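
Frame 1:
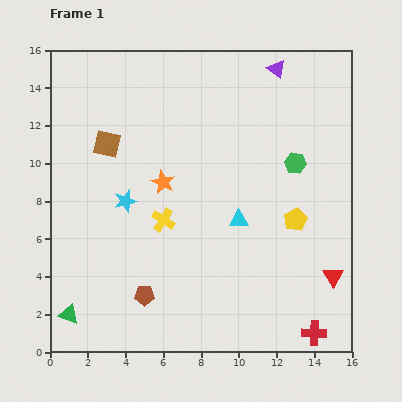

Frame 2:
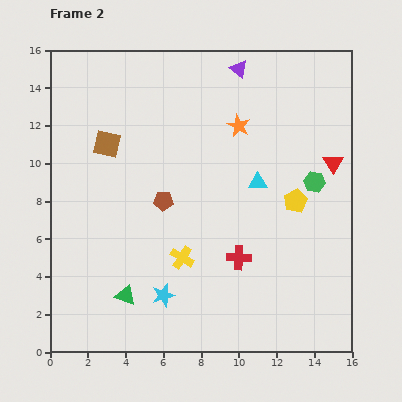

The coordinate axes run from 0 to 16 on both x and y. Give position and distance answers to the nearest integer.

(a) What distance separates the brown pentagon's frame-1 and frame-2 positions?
5

The brown pentagon moved from (5, 3) to (6, 8), a distance of √(1² + 5²) ≈ 5.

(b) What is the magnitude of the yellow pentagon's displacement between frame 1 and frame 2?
1

The yellow pentagon moved from (13, 7) to (13, 8), a distance of √(0² + 1²) ≈ 1.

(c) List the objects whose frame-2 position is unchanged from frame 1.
the brown square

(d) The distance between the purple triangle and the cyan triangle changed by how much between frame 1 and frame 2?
-2

Distance in frame 1: 8. Distance in frame 2: 6.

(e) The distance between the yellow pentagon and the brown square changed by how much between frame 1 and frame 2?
-1

Distance in frame 1: 11. Distance in frame 2: 10.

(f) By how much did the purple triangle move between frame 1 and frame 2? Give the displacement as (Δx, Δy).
(-2, 0)

The purple triangle was at (12, 15) in frame 1 and (10, 15) in frame 2.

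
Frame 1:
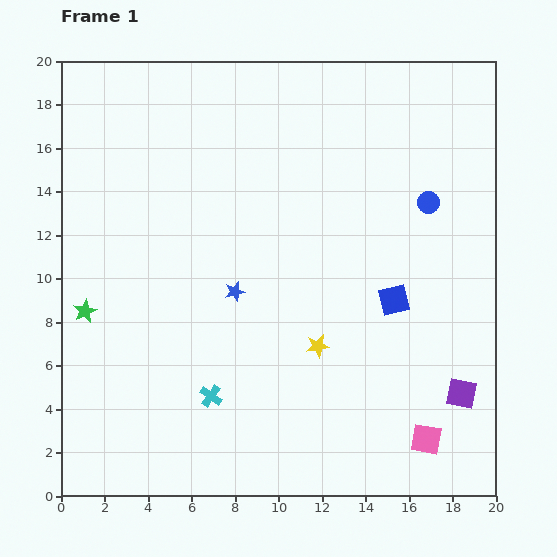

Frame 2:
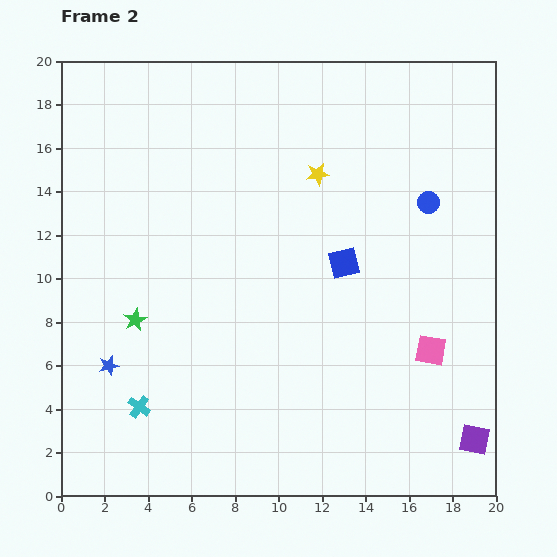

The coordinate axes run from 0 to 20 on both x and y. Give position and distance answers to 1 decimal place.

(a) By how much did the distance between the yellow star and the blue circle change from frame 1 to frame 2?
-3.0

Distance in frame 1: 8.3. Distance in frame 2: 5.3.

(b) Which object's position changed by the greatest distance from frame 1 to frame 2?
the yellow star

(moved 7.9; next 6.7)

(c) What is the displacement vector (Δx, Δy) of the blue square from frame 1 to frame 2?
(-2.3, 1.7)

The blue square was at (15.3, 9.0) in frame 1 and (13.0, 10.7) in frame 2.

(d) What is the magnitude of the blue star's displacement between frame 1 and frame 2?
6.7

The blue star moved from (8.0, 9.4) to (2.2, 6.0), a distance of √(5.8² + 3.4²) ≈ 6.7.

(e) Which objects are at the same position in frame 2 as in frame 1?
the blue circle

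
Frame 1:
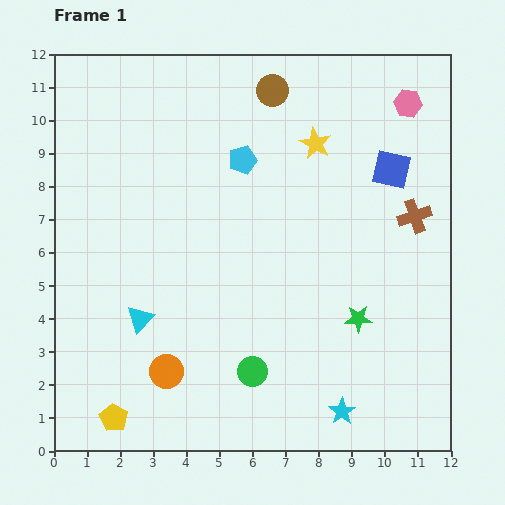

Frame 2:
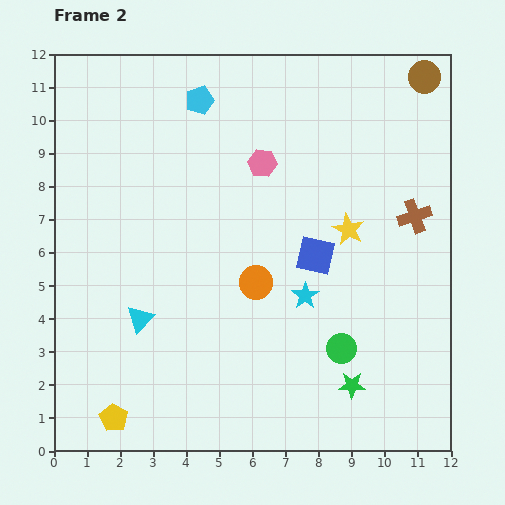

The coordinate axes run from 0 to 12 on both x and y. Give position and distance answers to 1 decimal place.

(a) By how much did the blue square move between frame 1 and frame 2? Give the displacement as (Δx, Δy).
(-2.3, -2.6)

The blue square was at (10.2, 8.5) in frame 1 and (7.9, 5.9) in frame 2.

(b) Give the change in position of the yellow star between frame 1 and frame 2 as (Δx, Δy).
(1.0, -2.6)

The yellow star was at (7.9, 9.3) in frame 1 and (8.9, 6.7) in frame 2.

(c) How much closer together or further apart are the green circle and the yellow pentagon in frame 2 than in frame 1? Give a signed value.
+2.8

Distance in frame 1: 4.4. Distance in frame 2: 7.2.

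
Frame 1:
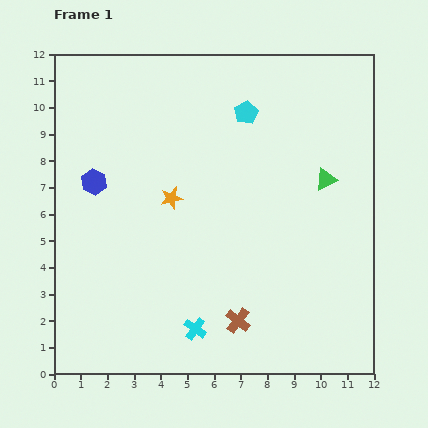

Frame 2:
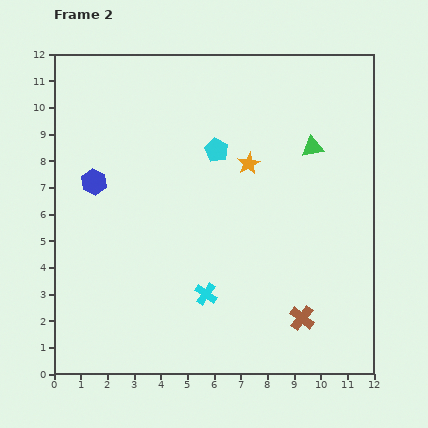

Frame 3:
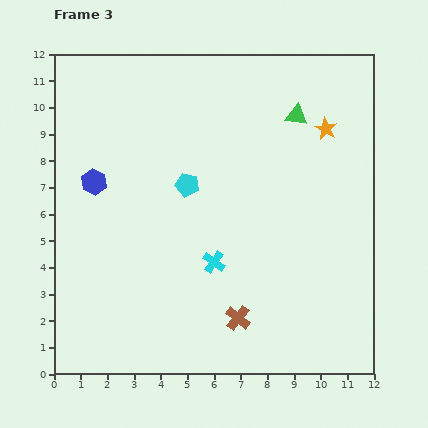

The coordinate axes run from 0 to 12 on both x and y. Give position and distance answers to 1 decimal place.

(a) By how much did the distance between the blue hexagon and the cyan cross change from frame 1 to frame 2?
-0.8

Distance in frame 1: 6.7. Distance in frame 2: 5.9.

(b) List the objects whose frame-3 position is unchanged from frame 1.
the blue hexagon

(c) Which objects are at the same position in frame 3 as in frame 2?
the blue hexagon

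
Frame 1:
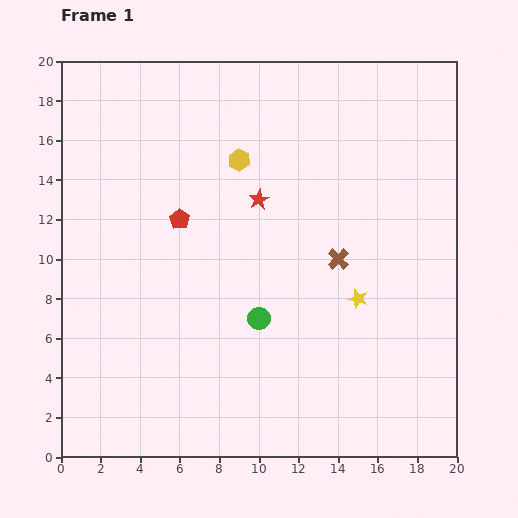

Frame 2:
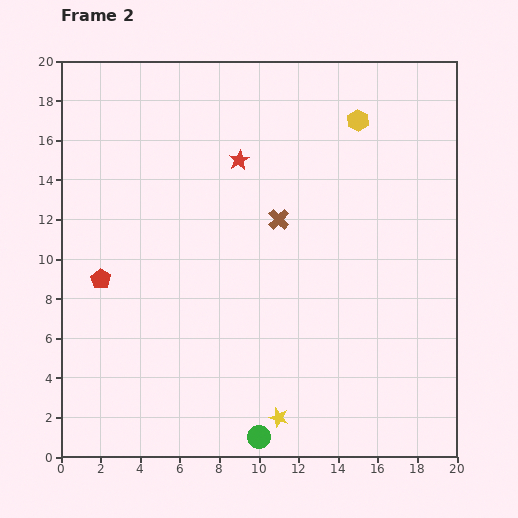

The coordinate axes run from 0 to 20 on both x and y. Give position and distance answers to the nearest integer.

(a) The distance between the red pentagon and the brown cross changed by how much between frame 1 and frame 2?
+1

Distance in frame 1: 8. Distance in frame 2: 9.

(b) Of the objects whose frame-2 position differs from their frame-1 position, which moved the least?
the red star

(moved 2)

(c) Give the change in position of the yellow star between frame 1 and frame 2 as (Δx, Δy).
(-4, -6)

The yellow star was at (15, 8) in frame 1 and (11, 2) in frame 2.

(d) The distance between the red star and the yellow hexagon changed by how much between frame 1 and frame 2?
+4

Distance in frame 1: 2. Distance in frame 2: 6.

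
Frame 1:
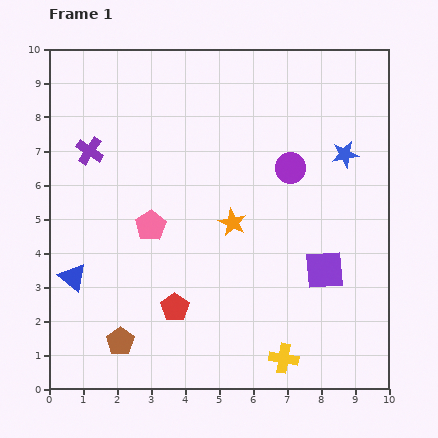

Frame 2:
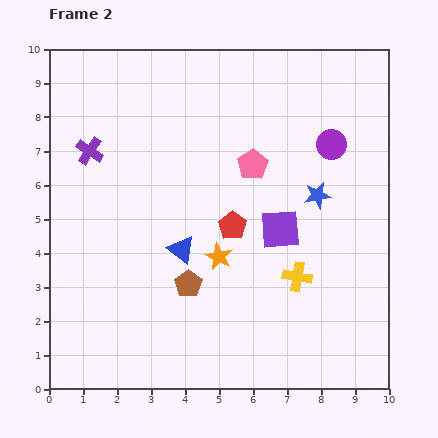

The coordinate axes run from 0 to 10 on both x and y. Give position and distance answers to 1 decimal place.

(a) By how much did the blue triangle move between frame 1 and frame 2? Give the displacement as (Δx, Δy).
(3.2, 0.8)

The blue triangle was at (0.7, 3.3) in frame 1 and (3.9, 4.1) in frame 2.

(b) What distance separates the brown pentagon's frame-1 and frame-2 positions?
2.6

The brown pentagon moved from (2.1, 1.4) to (4.1, 3.1), a distance of √(2.0² + 1.7²) ≈ 2.6.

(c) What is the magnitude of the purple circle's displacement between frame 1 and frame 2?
1.4

The purple circle moved from (7.1, 6.5) to (8.3, 7.2), a distance of √(1.2² + 0.7²) ≈ 1.4.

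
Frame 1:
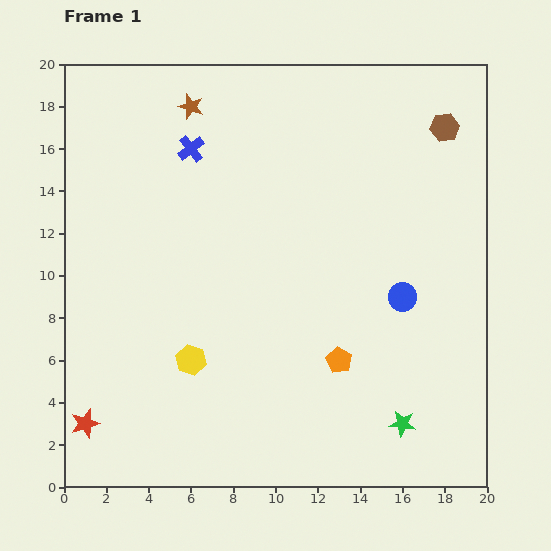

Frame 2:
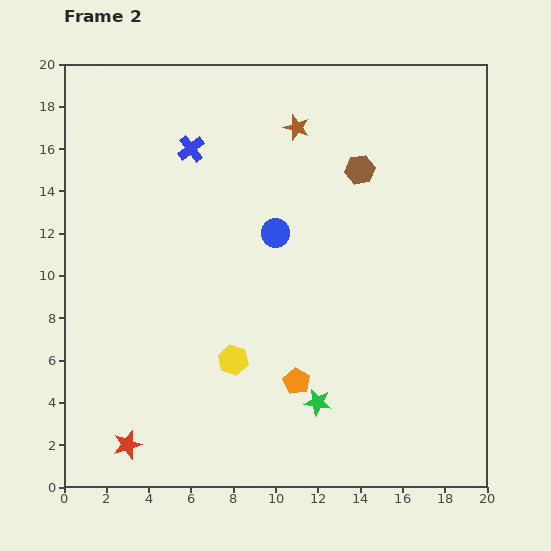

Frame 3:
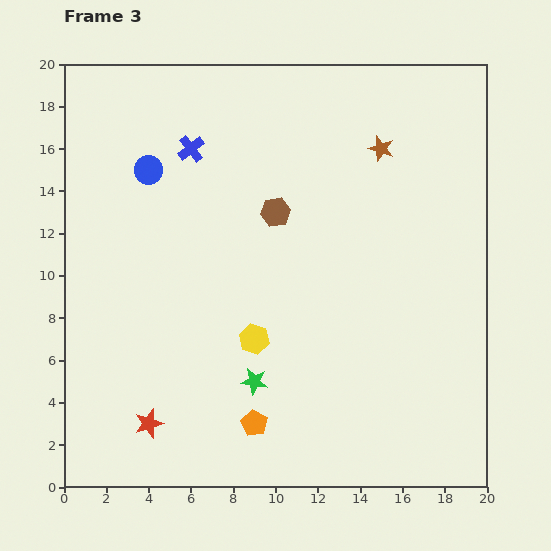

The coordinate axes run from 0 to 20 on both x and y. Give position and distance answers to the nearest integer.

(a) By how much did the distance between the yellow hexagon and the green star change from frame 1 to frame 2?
-6

Distance in frame 1: 10. Distance in frame 2: 4.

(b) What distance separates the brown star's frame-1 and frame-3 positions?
9

The brown star moved from (6, 18) to (15, 16), a distance of √(9² + 2²) ≈ 9.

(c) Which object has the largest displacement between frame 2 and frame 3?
the blue circle

(moved 7; next 4)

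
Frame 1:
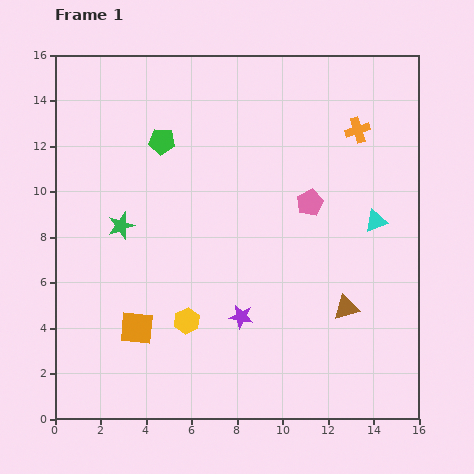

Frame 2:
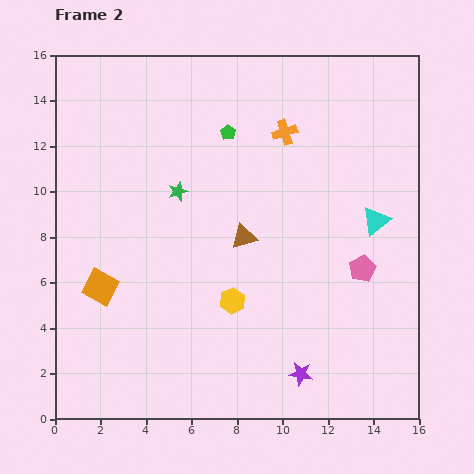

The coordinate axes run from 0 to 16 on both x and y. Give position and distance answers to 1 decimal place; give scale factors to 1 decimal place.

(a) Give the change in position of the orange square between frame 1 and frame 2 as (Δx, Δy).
(-1.6, 1.8)

The orange square was at (3.6, 4.0) in frame 1 and (2.0, 5.8) in frame 2.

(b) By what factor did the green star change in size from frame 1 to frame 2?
0.7×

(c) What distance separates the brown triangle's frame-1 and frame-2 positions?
5.5

The brown triangle moved from (12.8, 4.9) to (8.3, 8.0), a distance of √(4.5² + 3.1²) ≈ 5.5.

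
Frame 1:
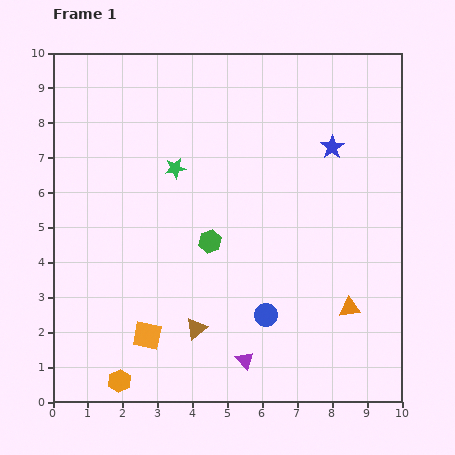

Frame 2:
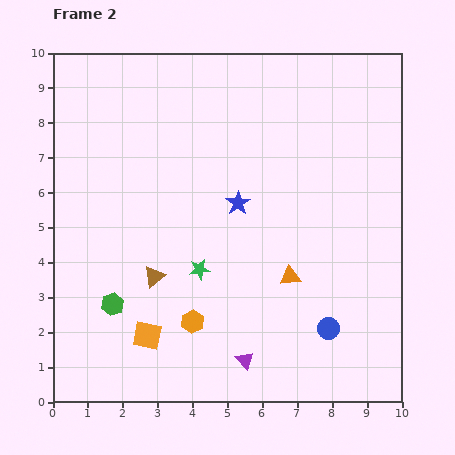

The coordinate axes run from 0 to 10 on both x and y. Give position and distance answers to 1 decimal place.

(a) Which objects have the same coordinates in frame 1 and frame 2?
the purple triangle, the orange square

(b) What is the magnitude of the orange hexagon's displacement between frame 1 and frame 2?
2.7

The orange hexagon moved from (1.9, 0.6) to (4.0, 2.3), a distance of √(2.1² + 1.7²) ≈ 2.7.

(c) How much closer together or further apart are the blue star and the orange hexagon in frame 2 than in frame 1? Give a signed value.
-5.5

Distance in frame 1: 9.1. Distance in frame 2: 3.6.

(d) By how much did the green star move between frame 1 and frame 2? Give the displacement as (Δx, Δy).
(0.7, -2.9)

The green star was at (3.5, 6.7) in frame 1 and (4.2, 3.8) in frame 2.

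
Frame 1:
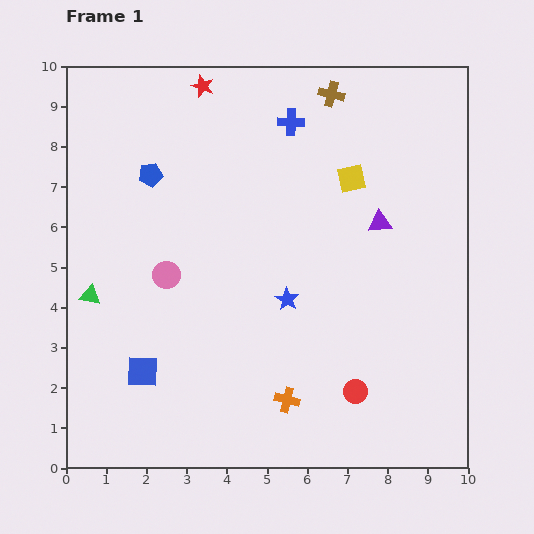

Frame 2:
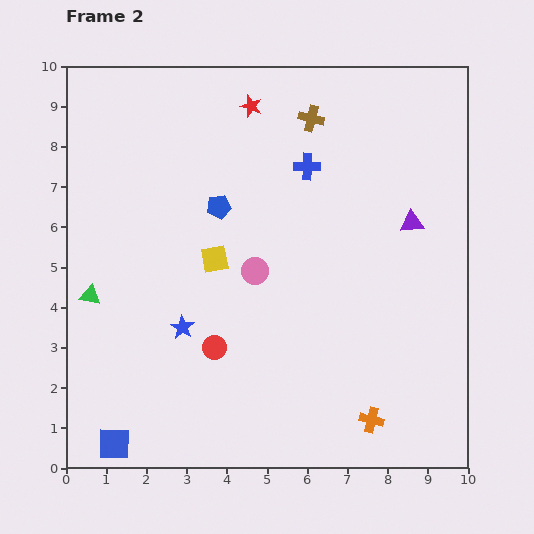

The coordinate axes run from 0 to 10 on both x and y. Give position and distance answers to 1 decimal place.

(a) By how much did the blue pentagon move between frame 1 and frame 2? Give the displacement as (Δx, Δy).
(1.7, -0.8)

The blue pentagon was at (2.1, 7.3) in frame 1 and (3.8, 6.5) in frame 2.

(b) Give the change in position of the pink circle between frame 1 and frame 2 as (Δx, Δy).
(2.2, 0.1)

The pink circle was at (2.5, 4.8) in frame 1 and (4.7, 4.9) in frame 2.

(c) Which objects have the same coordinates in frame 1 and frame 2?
the green triangle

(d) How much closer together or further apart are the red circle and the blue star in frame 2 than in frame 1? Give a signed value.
-2.0

Distance in frame 1: 2.9. Distance in frame 2: 0.9.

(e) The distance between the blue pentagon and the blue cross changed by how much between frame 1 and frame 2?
-1.3

Distance in frame 1: 3.7. Distance in frame 2: 2.4.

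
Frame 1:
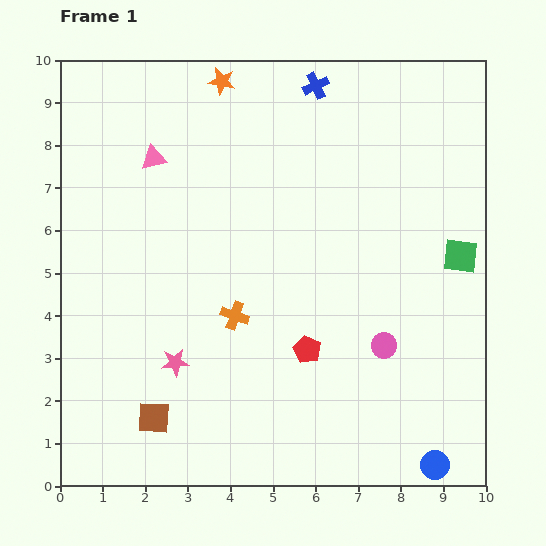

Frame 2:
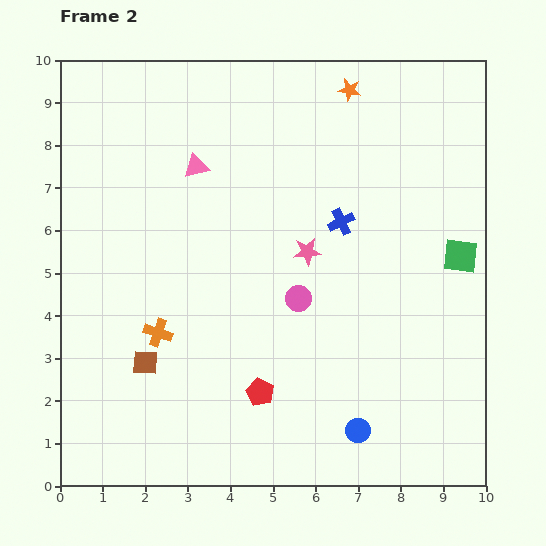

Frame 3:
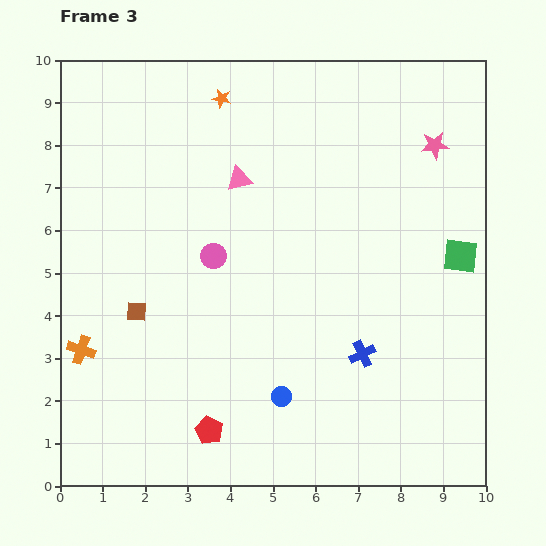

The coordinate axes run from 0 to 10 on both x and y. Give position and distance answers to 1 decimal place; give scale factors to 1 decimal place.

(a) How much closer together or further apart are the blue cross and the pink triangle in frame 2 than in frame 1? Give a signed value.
-0.6

Distance in frame 1: 4.2. Distance in frame 2: 3.6.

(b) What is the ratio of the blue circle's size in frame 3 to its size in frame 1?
0.7×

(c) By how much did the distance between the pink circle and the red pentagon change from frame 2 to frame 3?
+1.7

Distance in frame 2: 2.4. Distance in frame 3: 4.1.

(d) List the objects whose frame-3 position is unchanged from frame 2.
the green square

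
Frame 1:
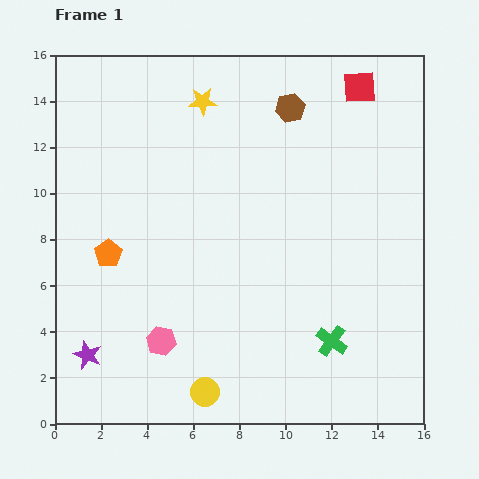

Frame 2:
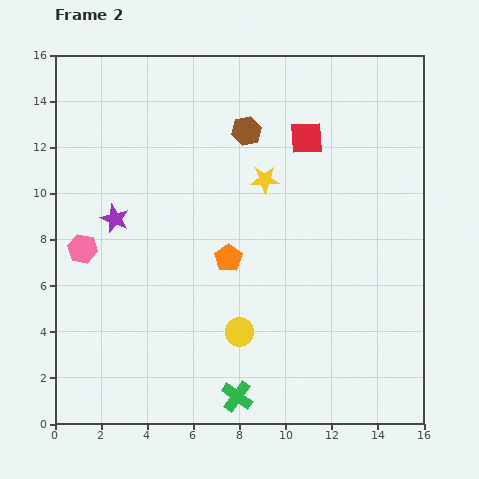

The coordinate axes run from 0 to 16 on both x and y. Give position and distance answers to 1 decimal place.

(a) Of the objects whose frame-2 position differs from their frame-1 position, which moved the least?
the brown hexagon

(moved 2.1)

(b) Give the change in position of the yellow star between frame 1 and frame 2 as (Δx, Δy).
(2.7, -3.4)

The yellow star was at (6.4, 14.0) in frame 1 and (9.1, 10.6) in frame 2.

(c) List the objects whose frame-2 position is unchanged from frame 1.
none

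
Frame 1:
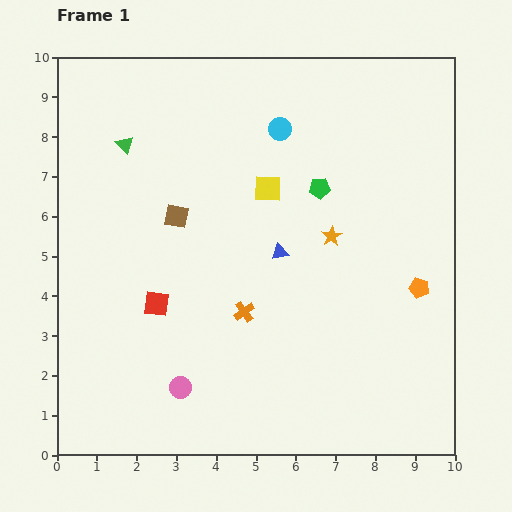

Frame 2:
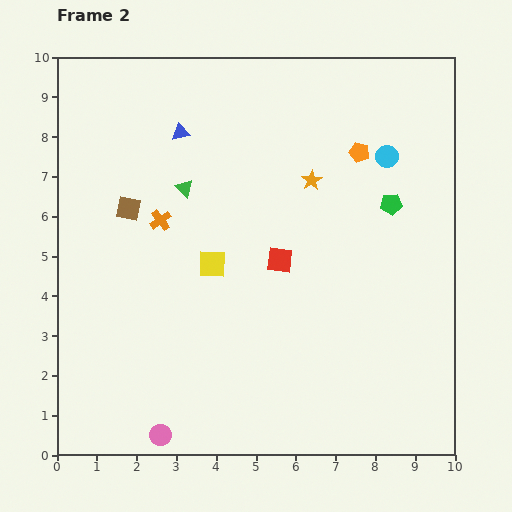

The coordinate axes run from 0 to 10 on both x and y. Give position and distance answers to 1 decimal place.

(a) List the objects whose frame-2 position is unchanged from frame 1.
none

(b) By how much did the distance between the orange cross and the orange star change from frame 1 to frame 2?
+1.0

Distance in frame 1: 2.9. Distance in frame 2: 3.9.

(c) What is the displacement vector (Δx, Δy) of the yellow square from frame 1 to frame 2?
(-1.4, -1.9)

The yellow square was at (5.3, 6.7) in frame 1 and (3.9, 4.8) in frame 2.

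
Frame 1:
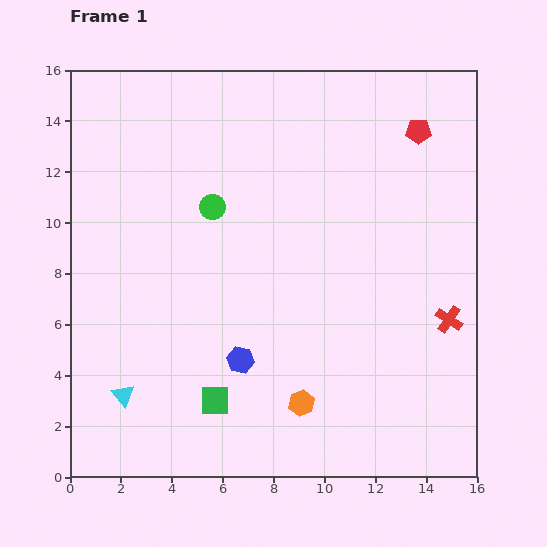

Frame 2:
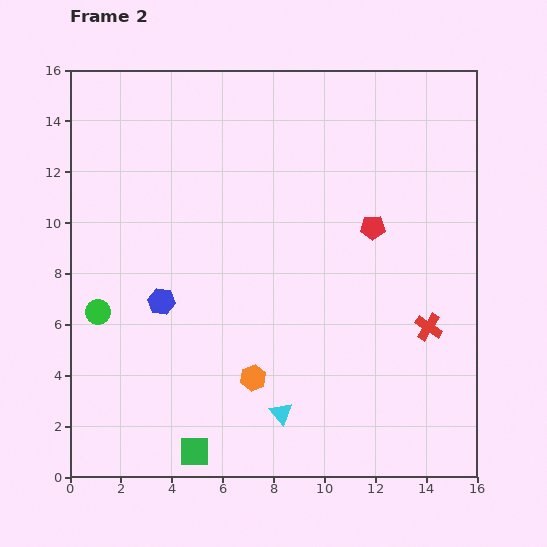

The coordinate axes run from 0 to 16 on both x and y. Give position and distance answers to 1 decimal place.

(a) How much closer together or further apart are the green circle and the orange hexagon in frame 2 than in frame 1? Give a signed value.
-1.9

Distance in frame 1: 8.5. Distance in frame 2: 6.6.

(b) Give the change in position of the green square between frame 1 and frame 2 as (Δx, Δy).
(-0.8, -2.0)

The green square was at (5.7, 3.0) in frame 1 and (4.9, 1.0) in frame 2.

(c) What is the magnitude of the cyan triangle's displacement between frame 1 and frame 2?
6.2

The cyan triangle moved from (2.1, 3.2) to (8.3, 2.5), a distance of √(6.2² + 0.7²) ≈ 6.2.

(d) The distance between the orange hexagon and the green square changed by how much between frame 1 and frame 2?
+0.3

Distance in frame 1: 3.4. Distance in frame 2: 3.7.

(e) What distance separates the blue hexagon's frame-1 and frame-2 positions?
3.9

The blue hexagon moved from (6.7, 4.6) to (3.6, 6.9), a distance of √(3.1² + 2.3²) ≈ 3.9.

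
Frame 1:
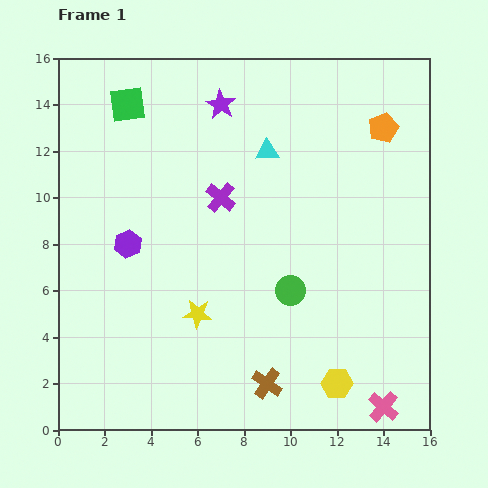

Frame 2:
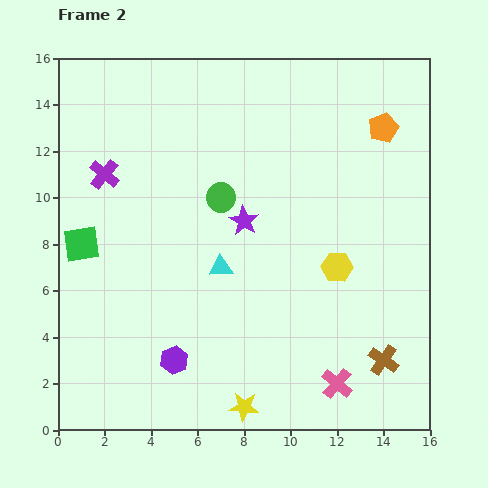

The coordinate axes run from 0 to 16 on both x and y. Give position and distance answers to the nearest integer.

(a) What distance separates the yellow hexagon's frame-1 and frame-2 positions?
5

The yellow hexagon moved from (12, 2) to (12, 7), a distance of √(0² + 5²) ≈ 5.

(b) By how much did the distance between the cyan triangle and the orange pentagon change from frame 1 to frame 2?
+4

Distance in frame 1: 5. Distance in frame 2: 9.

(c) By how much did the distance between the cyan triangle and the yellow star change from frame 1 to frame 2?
-2

Distance in frame 1: 8. Distance in frame 2: 6.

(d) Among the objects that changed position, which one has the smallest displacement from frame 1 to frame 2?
the pink cross

(moved 2)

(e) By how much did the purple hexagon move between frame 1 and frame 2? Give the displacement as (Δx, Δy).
(2, -5)

The purple hexagon was at (3, 8) in frame 1 and (5, 3) in frame 2.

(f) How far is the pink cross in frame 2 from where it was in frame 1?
2

The pink cross moved from (14, 1) to (12, 2), a distance of √(2² + 1²) ≈ 2.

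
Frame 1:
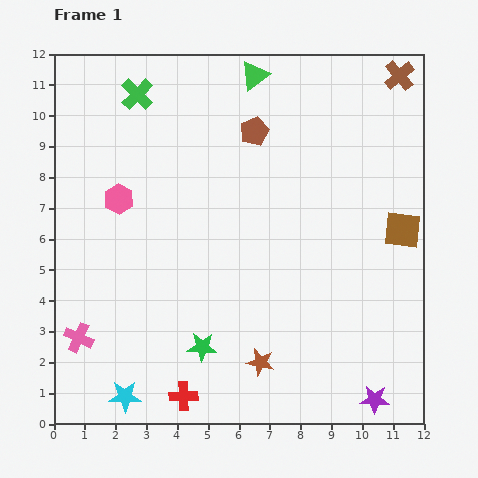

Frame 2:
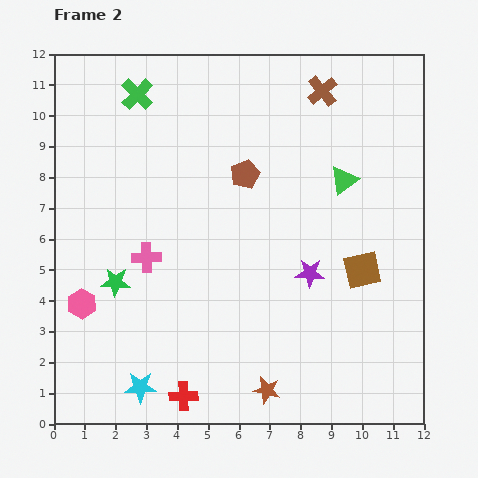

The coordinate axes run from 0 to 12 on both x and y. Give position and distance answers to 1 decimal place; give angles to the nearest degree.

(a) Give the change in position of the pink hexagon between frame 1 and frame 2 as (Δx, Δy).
(-1.2, -3.4)

The pink hexagon was at (2.1, 7.3) in frame 1 and (0.9, 3.9) in frame 2.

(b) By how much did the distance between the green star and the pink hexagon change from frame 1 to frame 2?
-4.2

Distance in frame 1: 5.5. Distance in frame 2: 1.3.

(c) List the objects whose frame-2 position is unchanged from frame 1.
the red cross, the green cross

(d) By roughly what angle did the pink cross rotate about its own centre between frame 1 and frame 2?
26° counter-clockwise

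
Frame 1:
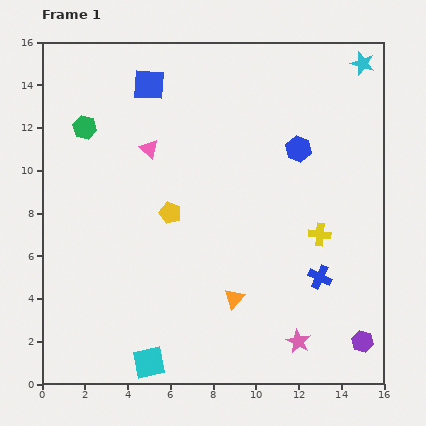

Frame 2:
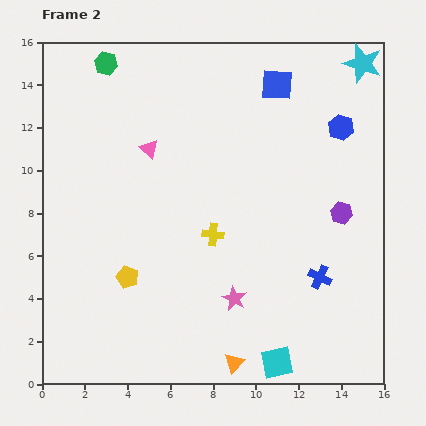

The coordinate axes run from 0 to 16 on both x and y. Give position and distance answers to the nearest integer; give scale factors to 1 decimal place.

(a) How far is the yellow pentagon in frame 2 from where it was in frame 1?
4

The yellow pentagon moved from (6, 8) to (4, 5), a distance of √(2² + 3²) ≈ 4.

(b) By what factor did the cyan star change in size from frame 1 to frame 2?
1.6×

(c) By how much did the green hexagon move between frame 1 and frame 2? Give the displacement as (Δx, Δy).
(1, 3)

The green hexagon was at (2, 12) in frame 1 and (3, 15) in frame 2.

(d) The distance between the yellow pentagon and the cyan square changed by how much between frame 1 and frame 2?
+1

Distance in frame 1: 7. Distance in frame 2: 8.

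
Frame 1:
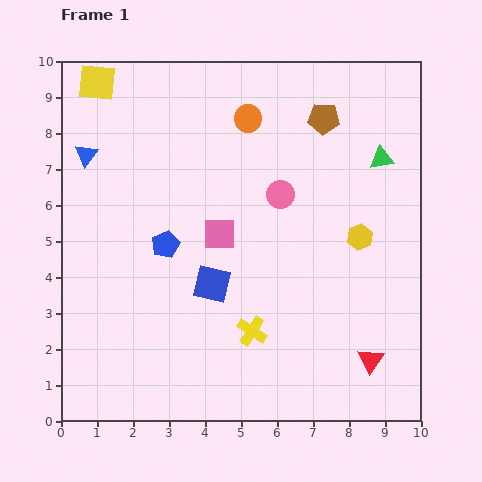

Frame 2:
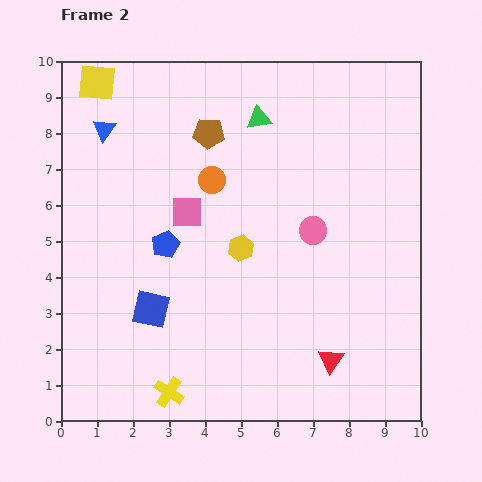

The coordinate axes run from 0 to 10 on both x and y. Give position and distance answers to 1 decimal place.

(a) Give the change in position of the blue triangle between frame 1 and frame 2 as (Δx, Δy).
(0.5, 0.7)

The blue triangle was at (0.7, 7.4) in frame 1 and (1.2, 8.1) in frame 2.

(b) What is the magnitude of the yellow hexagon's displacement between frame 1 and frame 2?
3.3

The yellow hexagon moved from (8.3, 5.1) to (5.0, 4.8), a distance of √(3.3² + 0.3²) ≈ 3.3.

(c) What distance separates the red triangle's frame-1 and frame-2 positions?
1.1

The red triangle moved from (8.6, 1.7) to (7.5, 1.7), a distance of √(1.1² + 0.0²) ≈ 1.1.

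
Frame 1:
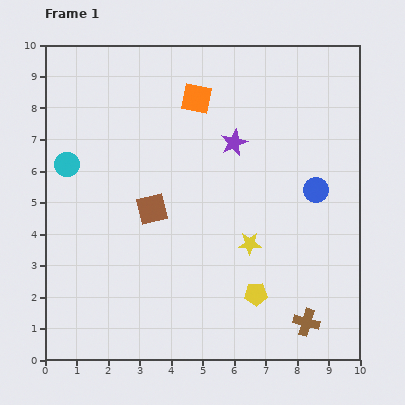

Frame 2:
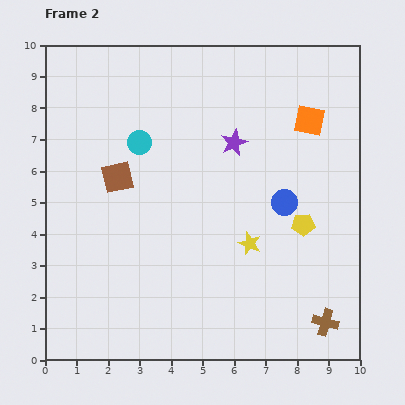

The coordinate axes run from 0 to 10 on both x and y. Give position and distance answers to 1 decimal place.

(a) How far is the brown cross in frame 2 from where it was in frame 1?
0.6

The brown cross moved from (8.3, 1.2) to (8.9, 1.2), a distance of √(0.6² + 0.0²) ≈ 0.6.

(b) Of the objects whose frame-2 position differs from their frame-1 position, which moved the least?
the brown cross

(moved 0.6)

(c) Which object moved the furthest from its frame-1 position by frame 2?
the orange square

(moved 3.7; next 2.7)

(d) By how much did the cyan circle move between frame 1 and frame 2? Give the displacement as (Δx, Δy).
(2.3, 0.7)

The cyan circle was at (0.7, 6.2) in frame 1 and (3.0, 6.9) in frame 2.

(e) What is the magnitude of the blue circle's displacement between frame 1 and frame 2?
1.1

The blue circle moved from (8.6, 5.4) to (7.6, 5.0), a distance of √(1.0² + 0.4²) ≈ 1.1.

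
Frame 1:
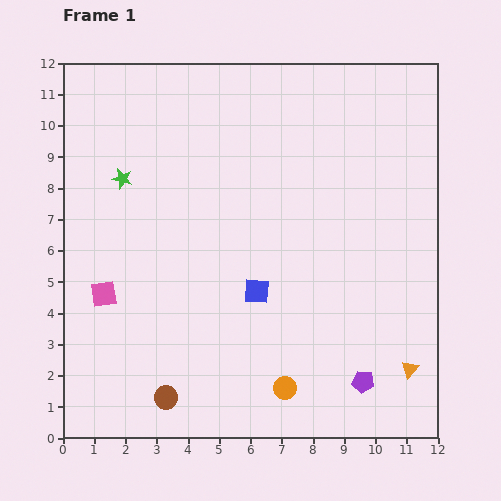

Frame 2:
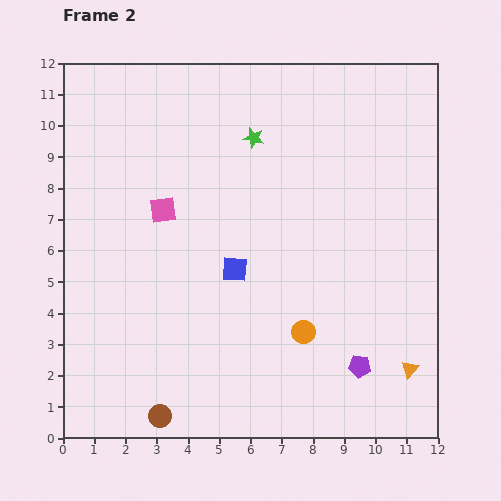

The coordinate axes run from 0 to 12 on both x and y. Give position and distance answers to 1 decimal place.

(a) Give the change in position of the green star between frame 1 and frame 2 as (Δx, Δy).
(4.2, 1.3)

The green star was at (1.9, 8.3) in frame 1 and (6.1, 9.6) in frame 2.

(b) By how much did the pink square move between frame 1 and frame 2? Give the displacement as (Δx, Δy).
(1.9, 2.7)

The pink square was at (1.3, 4.6) in frame 1 and (3.2, 7.3) in frame 2.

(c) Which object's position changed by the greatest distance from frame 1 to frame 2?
the green star

(moved 4.4; next 3.3)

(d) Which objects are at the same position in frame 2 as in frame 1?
the orange triangle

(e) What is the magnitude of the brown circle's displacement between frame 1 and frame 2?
0.6

The brown circle moved from (3.3, 1.3) to (3.1, 0.7), a distance of √(0.2² + 0.6²) ≈ 0.6.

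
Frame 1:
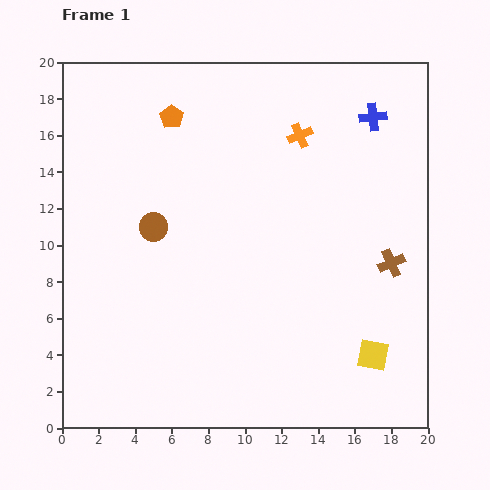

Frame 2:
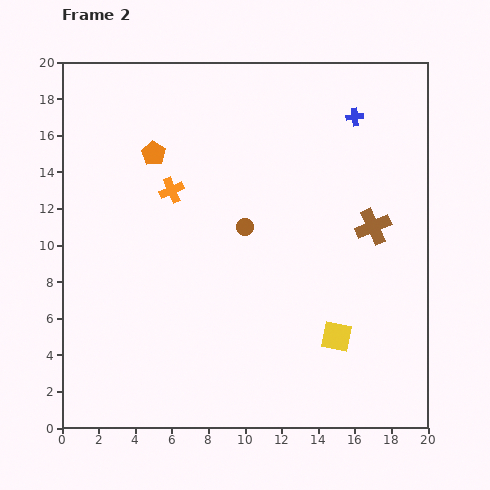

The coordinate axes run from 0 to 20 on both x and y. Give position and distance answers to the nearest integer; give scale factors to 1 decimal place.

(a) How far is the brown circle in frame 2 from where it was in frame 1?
5

The brown circle moved from (5, 11) to (10, 11), a distance of √(5² + 0²) ≈ 5.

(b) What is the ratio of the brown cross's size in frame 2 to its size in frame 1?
1.3×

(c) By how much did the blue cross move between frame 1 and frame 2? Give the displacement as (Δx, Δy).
(-1, 0)

The blue cross was at (17, 17) in frame 1 and (16, 17) in frame 2.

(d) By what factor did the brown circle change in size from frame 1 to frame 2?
0.6×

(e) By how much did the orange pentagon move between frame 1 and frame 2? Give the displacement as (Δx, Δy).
(-1, -2)

The orange pentagon was at (6, 17) in frame 1 and (5, 15) in frame 2.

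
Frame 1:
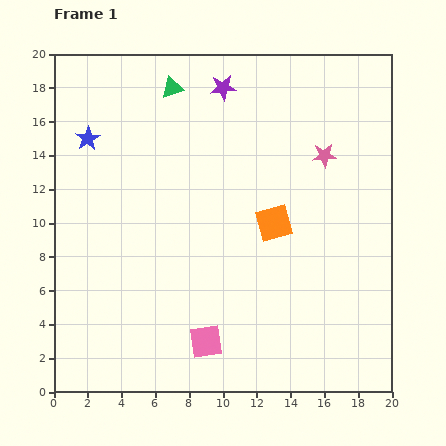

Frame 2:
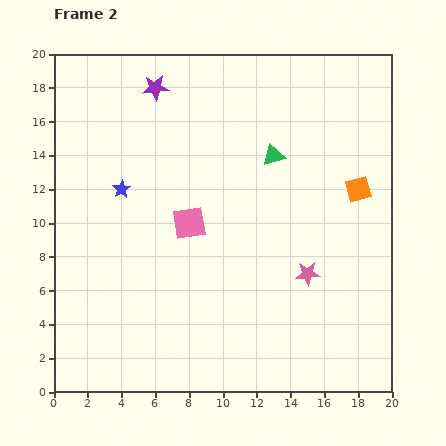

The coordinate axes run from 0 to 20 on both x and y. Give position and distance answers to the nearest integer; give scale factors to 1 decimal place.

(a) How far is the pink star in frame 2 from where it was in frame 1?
7

The pink star moved from (16, 14) to (15, 7), a distance of √(1² + 7²) ≈ 7.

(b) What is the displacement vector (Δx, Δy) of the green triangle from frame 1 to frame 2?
(6, -4)

The green triangle was at (7, 18) in frame 1 and (13, 14) in frame 2.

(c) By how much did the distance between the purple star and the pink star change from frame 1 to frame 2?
+7

Distance in frame 1: 7. Distance in frame 2: 14.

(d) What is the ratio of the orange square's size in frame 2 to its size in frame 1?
0.7×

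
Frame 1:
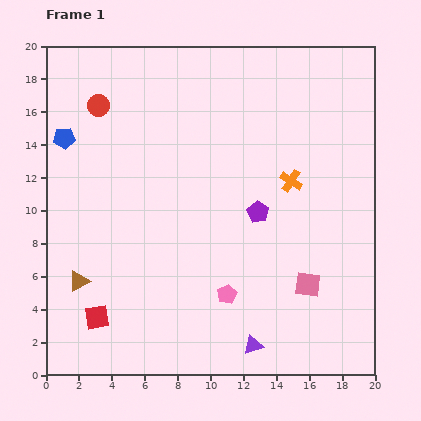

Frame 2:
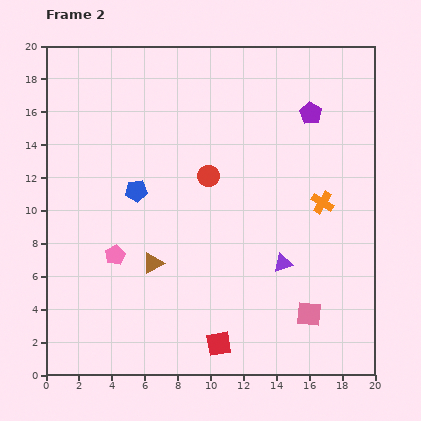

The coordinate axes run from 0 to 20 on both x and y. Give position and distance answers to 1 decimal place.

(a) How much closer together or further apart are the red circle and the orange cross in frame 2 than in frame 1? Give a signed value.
-5.5

Distance in frame 1: 12.6. Distance in frame 2: 7.1.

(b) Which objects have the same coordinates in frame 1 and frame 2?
none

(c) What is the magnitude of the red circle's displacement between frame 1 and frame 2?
8.0

The red circle moved from (3.2, 16.4) to (9.9, 12.1), a distance of √(6.7² + 4.3²) ≈ 8.0.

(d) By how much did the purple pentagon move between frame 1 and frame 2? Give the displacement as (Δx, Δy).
(3.2, 6.0)

The purple pentagon was at (12.9, 9.9) in frame 1 and (16.1, 15.9) in frame 2.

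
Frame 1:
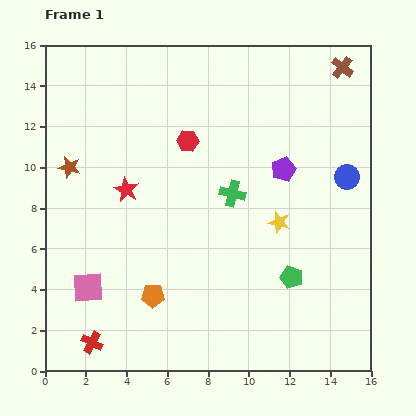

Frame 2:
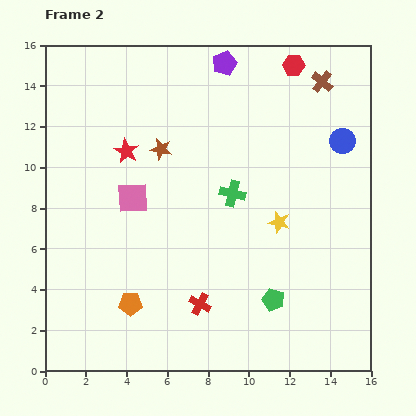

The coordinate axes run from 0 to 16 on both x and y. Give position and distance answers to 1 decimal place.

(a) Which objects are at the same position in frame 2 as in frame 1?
the green cross, the yellow star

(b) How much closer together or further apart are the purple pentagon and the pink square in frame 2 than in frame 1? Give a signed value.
-3.2

Distance in frame 1: 11.2. Distance in frame 2: 8.0.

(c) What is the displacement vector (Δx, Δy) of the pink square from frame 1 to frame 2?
(2.2, 4.4)

The pink square was at (2.1, 4.1) in frame 1 and (4.3, 8.5) in frame 2.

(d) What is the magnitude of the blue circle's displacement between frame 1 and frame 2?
1.8

The blue circle moved from (14.8, 9.5) to (14.6, 11.3), a distance of √(0.2² + 1.8²) ≈ 1.8.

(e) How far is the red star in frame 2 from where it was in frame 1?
1.9

The red star moved from (4.0, 8.9) to (4.0, 10.8), a distance of √(0.0² + 1.9²) ≈ 1.9.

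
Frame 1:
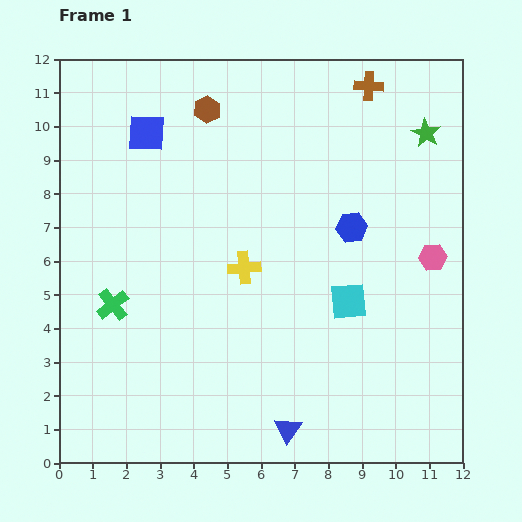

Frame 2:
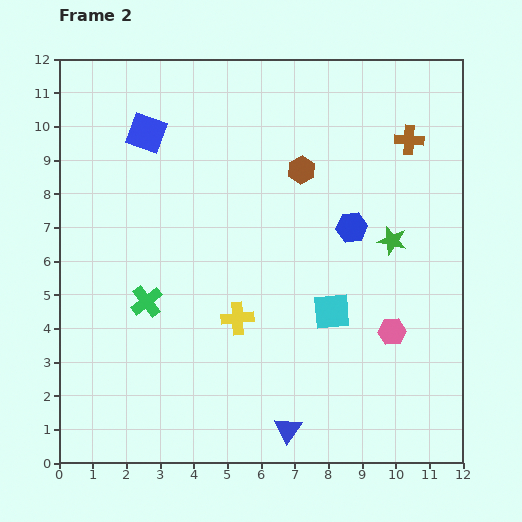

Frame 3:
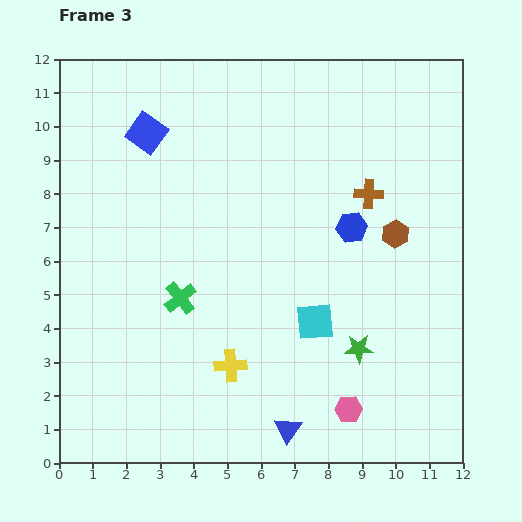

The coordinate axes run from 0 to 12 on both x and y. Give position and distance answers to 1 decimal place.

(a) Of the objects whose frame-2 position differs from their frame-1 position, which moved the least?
the cyan square

(moved 0.6)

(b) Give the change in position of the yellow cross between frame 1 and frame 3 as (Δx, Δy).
(-0.4, -2.9)

The yellow cross was at (5.5, 5.8) in frame 1 and (5.1, 2.9) in frame 3.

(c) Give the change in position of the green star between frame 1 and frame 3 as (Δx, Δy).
(-2.0, -6.4)

The green star was at (10.9, 9.8) in frame 1 and (8.9, 3.4) in frame 3.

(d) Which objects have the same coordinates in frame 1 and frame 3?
the blue triangle, the blue square, the blue hexagon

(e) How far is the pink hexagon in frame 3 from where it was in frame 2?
2.6

The pink hexagon moved from (9.9, 3.9) to (8.6, 1.6), a distance of √(1.3² + 2.3²) ≈ 2.6.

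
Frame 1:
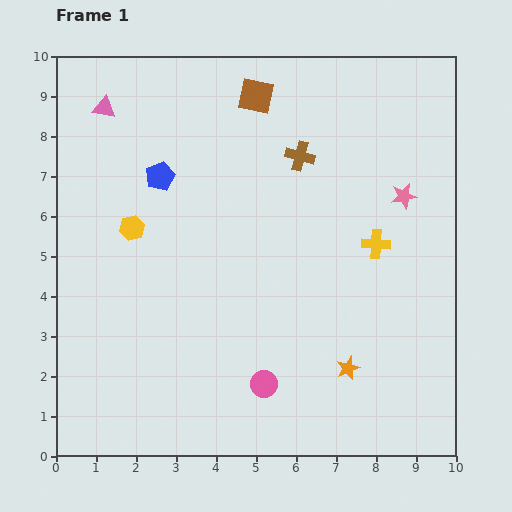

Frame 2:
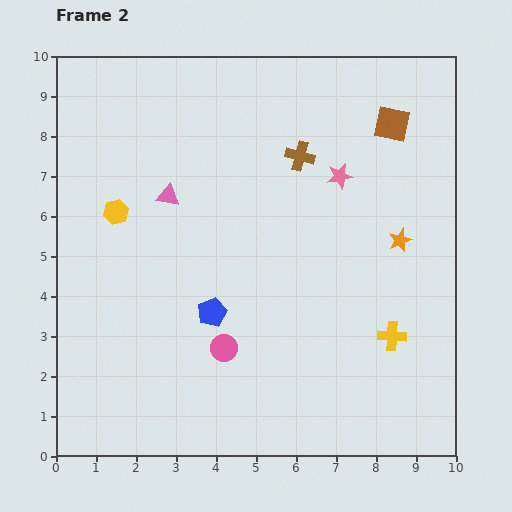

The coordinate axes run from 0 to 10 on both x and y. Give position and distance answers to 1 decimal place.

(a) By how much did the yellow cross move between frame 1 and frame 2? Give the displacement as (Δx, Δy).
(0.4, -2.3)

The yellow cross was at (8.0, 5.3) in frame 1 and (8.4, 3.0) in frame 2.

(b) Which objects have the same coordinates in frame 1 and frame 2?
the brown cross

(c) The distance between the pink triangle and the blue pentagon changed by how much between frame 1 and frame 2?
+0.9

Distance in frame 1: 2.2. Distance in frame 2: 3.1.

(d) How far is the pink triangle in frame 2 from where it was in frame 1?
2.7

The pink triangle moved from (1.2, 8.7) to (2.8, 6.5), a distance of √(1.6² + 2.2²) ≈ 2.7.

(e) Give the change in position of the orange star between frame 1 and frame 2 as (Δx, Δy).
(1.3, 3.2)

The orange star was at (7.3, 2.2) in frame 1 and (8.6, 5.4) in frame 2.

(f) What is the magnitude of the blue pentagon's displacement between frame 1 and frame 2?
3.6

The blue pentagon moved from (2.6, 7.0) to (3.9, 3.6), a distance of √(1.3² + 3.4²) ≈ 3.6.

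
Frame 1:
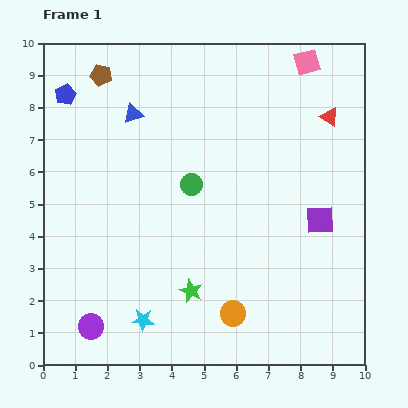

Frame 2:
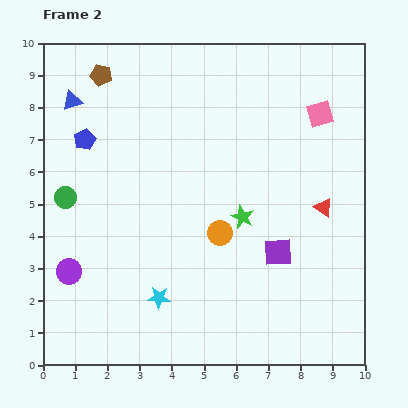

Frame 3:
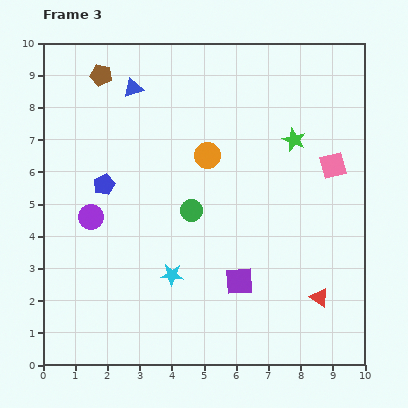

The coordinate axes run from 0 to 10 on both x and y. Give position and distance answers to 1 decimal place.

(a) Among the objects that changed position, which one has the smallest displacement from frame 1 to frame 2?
the cyan star

(moved 0.9)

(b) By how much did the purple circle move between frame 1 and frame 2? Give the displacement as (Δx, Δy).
(-0.7, 1.7)

The purple circle was at (1.5, 1.2) in frame 1 and (0.8, 2.9) in frame 2.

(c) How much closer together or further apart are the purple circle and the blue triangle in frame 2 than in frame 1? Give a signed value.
-1.4

Distance in frame 1: 6.7. Distance in frame 2: 5.3.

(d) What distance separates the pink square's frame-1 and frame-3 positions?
3.3

The pink square moved from (8.2, 9.4) to (9.0, 6.2), a distance of √(0.8² + 3.2²) ≈ 3.3.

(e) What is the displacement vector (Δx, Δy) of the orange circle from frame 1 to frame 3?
(-0.8, 4.9)

The orange circle was at (5.9, 1.6) in frame 1 and (5.1, 6.5) in frame 3.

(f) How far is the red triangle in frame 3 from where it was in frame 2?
2.8

The red triangle moved from (8.7, 4.9) to (8.6, 2.1), a distance of √(0.1² + 2.8²) ≈ 2.8.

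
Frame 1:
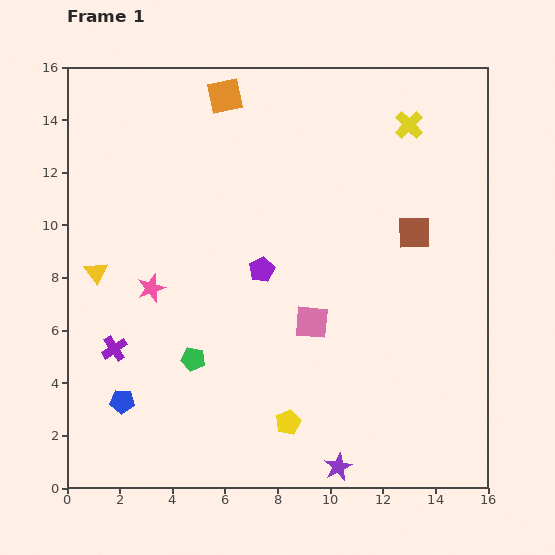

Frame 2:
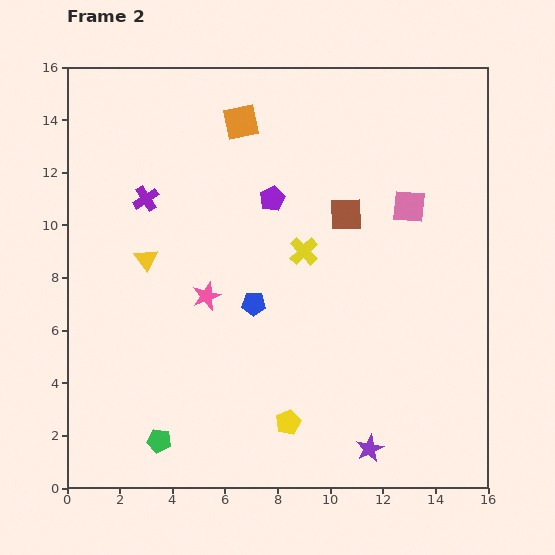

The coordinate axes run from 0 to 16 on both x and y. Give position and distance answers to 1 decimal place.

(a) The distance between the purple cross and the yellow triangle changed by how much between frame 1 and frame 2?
-0.7

Distance in frame 1: 3.0. Distance in frame 2: 2.3.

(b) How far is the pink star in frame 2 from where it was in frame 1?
2.1

The pink star moved from (3.2, 7.6) to (5.3, 7.3), a distance of √(2.1² + 0.3²) ≈ 2.1.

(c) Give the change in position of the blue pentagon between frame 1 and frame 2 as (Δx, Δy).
(5.0, 3.7)

The blue pentagon was at (2.1, 3.3) in frame 1 and (7.1, 7.0) in frame 2.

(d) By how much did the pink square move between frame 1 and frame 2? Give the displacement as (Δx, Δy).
(3.7, 4.4)

The pink square was at (9.3, 6.3) in frame 1 and (13.0, 10.7) in frame 2.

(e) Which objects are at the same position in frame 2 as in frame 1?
the yellow pentagon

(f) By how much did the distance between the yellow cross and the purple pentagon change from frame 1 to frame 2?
-5.5

Distance in frame 1: 7.8. Distance in frame 2: 2.3.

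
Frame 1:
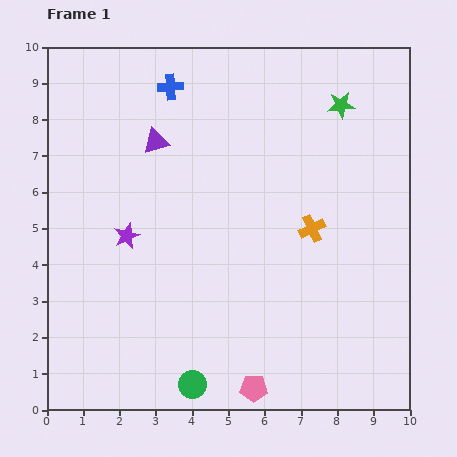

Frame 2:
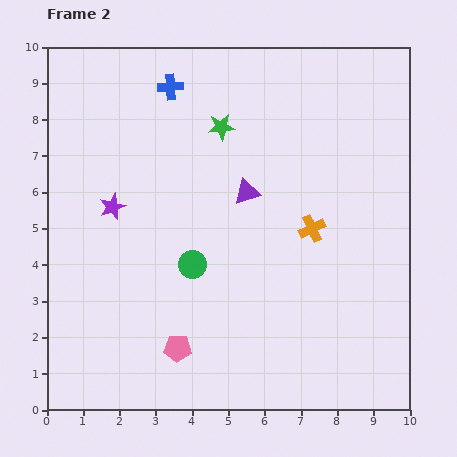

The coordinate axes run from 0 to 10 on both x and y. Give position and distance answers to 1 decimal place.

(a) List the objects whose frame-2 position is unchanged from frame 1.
the orange cross, the blue cross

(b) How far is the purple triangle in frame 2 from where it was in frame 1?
2.9

The purple triangle moved from (3.0, 7.4) to (5.5, 6.0), a distance of √(2.5² + 1.4²) ≈ 2.9.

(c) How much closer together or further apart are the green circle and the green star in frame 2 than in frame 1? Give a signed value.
-4.8

Distance in frame 1: 8.7. Distance in frame 2: 3.9.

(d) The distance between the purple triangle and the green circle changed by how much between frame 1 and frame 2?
-4.3

Distance in frame 1: 6.8. Distance in frame 2: 2.5.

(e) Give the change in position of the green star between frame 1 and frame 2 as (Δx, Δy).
(-3.3, -0.6)

The green star was at (8.1, 8.4) in frame 1 and (4.8, 7.8) in frame 2.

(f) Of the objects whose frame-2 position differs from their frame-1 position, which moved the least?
the purple star

(moved 0.9)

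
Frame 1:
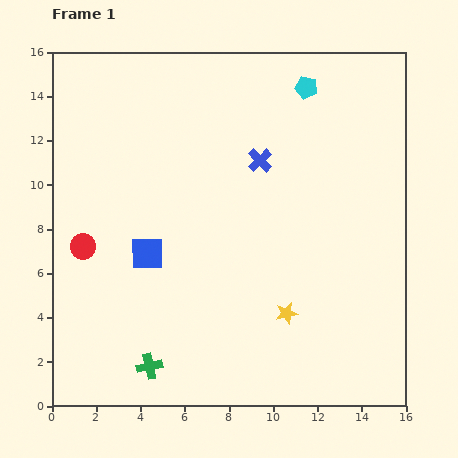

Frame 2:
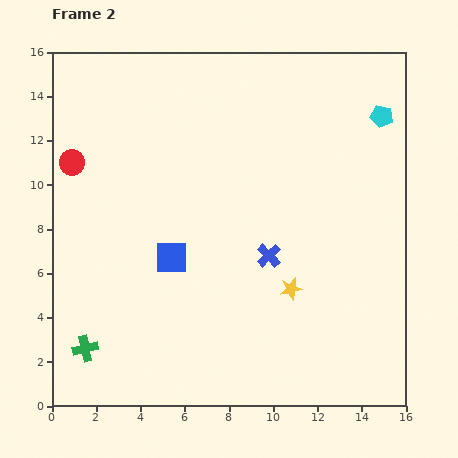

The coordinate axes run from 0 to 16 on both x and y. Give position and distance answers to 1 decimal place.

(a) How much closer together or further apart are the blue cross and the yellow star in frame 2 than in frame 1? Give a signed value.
-5.2

Distance in frame 1: 7.0. Distance in frame 2: 1.8.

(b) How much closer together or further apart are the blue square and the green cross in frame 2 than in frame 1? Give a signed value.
+0.6

Distance in frame 1: 5.1. Distance in frame 2: 5.7.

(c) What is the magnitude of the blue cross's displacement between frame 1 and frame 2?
4.3

The blue cross moved from (9.4, 11.1) to (9.8, 6.8), a distance of √(0.4² + 4.3²) ≈ 4.3.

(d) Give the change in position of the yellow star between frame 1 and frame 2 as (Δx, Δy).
(0.2, 1.1)

The yellow star was at (10.6, 4.2) in frame 1 and (10.8, 5.3) in frame 2.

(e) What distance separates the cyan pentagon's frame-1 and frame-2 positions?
3.6

The cyan pentagon moved from (11.5, 14.4) to (14.9, 13.1), a distance of √(3.4² + 1.3²) ≈ 3.6.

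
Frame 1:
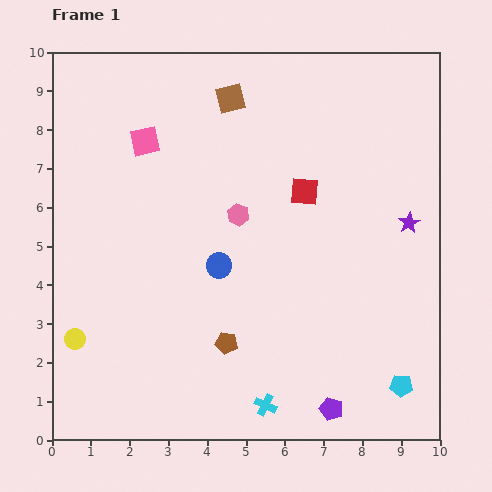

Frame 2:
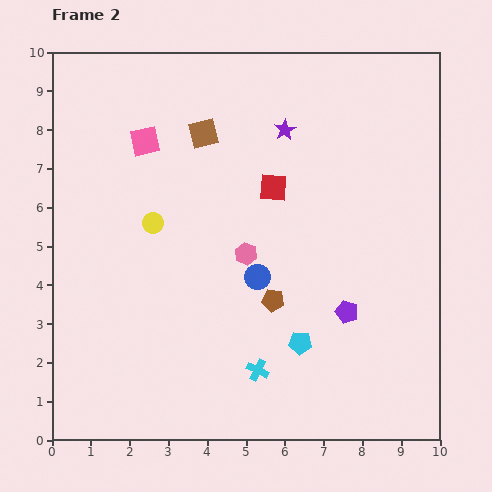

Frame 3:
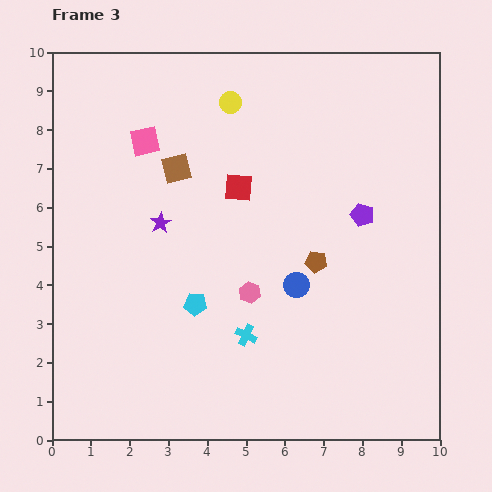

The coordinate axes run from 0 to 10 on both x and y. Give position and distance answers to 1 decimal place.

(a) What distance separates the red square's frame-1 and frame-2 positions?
0.8

The red square moved from (6.5, 6.4) to (5.7, 6.5), a distance of √(0.8² + 0.1²) ≈ 0.8.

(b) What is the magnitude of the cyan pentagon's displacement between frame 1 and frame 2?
2.8

The cyan pentagon moved from (9.0, 1.4) to (6.4, 2.5), a distance of √(2.6² + 1.1²) ≈ 2.8.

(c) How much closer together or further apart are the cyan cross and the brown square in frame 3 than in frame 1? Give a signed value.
-3.3

Distance in frame 1: 8.0. Distance in frame 3: 4.7.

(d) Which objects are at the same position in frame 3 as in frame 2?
the pink square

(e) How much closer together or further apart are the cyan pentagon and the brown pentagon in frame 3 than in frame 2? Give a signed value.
+2.0

Distance in frame 2: 1.3. Distance in frame 3: 3.3.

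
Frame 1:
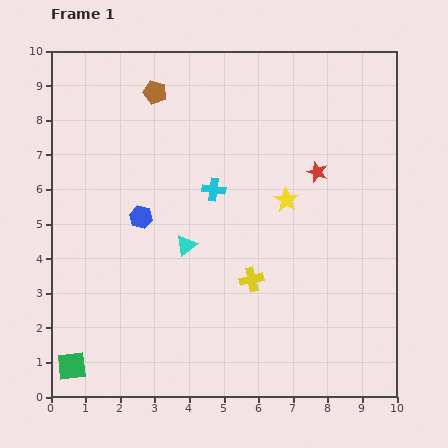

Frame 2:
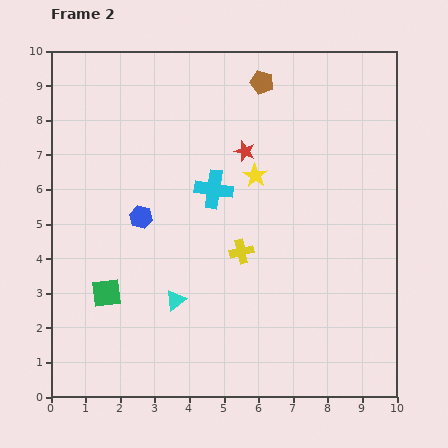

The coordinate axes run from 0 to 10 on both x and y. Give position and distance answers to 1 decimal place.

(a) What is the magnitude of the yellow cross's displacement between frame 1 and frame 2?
0.9

The yellow cross moved from (5.8, 3.4) to (5.5, 4.2), a distance of √(0.3² + 0.8²) ≈ 0.9.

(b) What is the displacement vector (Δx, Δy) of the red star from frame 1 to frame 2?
(-2.1, 0.6)

The red star was at (7.7, 6.5) in frame 1 and (5.6, 7.1) in frame 2.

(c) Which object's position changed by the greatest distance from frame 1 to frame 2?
the brown pentagon

(moved 3.1; next 2.3)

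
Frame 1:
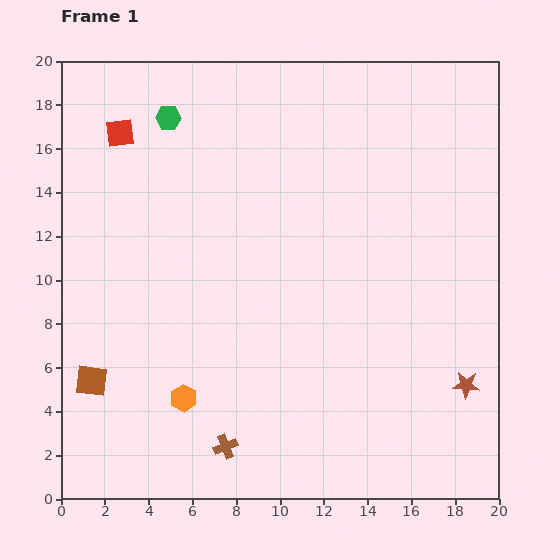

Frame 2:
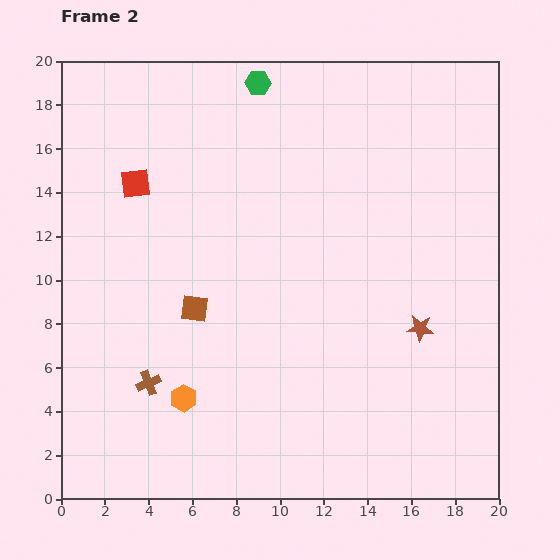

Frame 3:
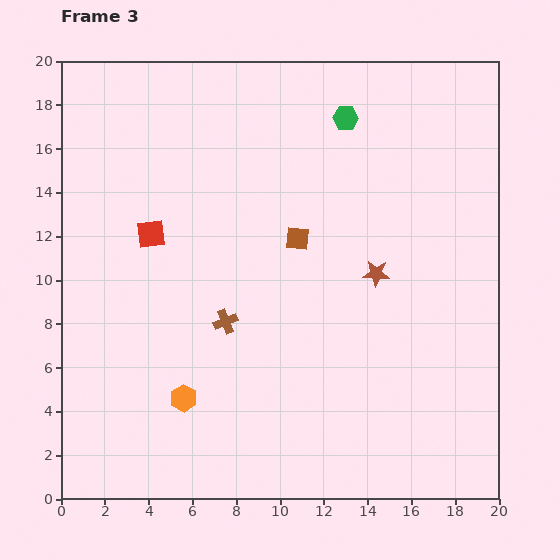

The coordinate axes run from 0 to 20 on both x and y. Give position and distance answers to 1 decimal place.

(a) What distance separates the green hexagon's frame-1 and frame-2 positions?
4.4

The green hexagon moved from (4.9, 17.4) to (9.0, 19.0), a distance of √(4.1² + 1.6²) ≈ 4.4.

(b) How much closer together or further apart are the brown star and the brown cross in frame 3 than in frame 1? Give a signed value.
-4.2

Distance in frame 1: 11.4. Distance in frame 3: 7.2.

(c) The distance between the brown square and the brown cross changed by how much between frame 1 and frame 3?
-1.8

Distance in frame 1: 6.8. Distance in frame 3: 5.0.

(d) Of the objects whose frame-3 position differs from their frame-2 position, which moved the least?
the red square

(moved 2.4)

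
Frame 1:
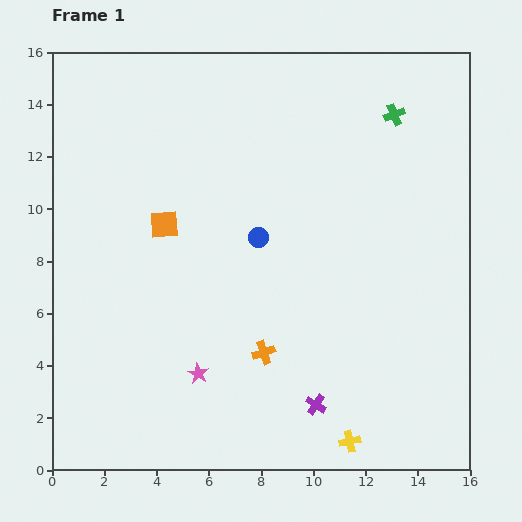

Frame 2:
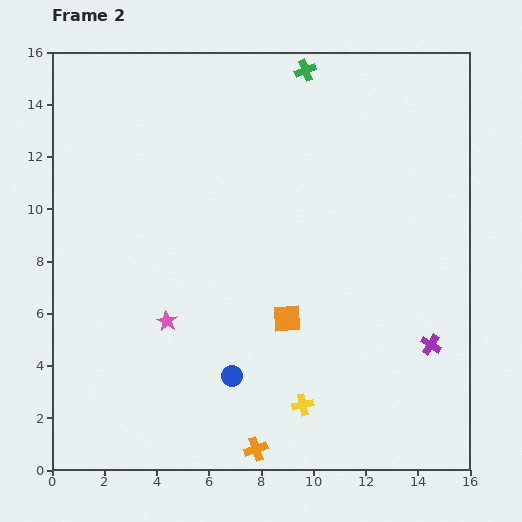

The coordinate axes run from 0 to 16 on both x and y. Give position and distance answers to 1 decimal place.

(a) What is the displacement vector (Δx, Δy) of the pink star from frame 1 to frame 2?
(-1.2, 2.0)

The pink star was at (5.6, 3.7) in frame 1 and (4.4, 5.7) in frame 2.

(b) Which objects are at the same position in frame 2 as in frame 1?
none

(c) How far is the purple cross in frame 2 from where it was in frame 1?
5.0

The purple cross moved from (10.1, 2.5) to (14.5, 4.8), a distance of √(4.4² + 2.3²) ≈ 5.0.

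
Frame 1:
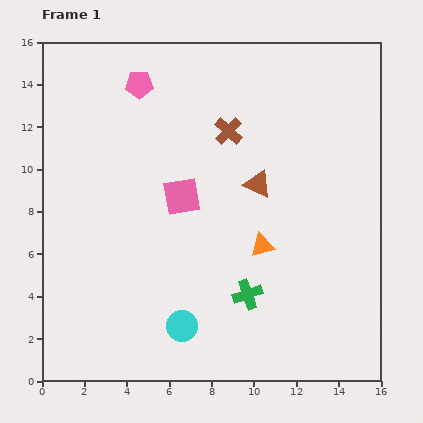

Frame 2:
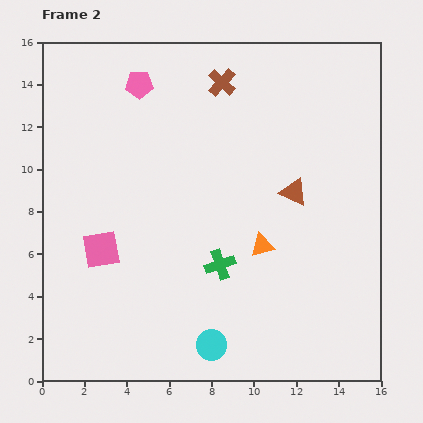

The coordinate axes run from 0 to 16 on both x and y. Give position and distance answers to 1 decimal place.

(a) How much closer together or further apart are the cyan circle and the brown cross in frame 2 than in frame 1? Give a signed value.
+2.9

Distance in frame 1: 9.5. Distance in frame 2: 12.4.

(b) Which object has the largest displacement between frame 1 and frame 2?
the pink square

(moved 4.5; next 2.3)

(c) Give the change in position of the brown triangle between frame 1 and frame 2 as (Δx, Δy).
(1.7, -0.4)

The brown triangle was at (10.2, 9.3) in frame 1 and (11.9, 8.9) in frame 2.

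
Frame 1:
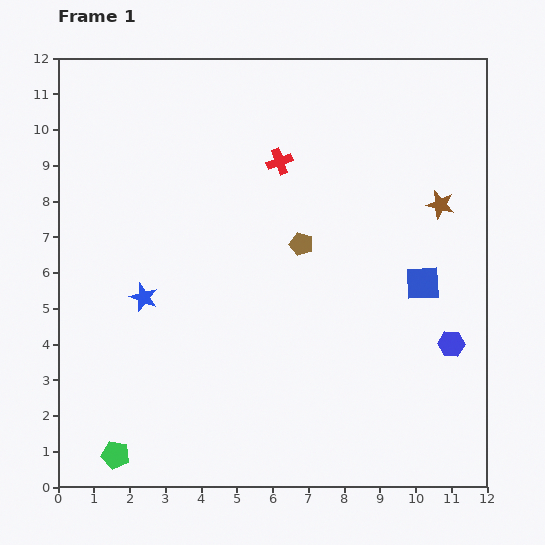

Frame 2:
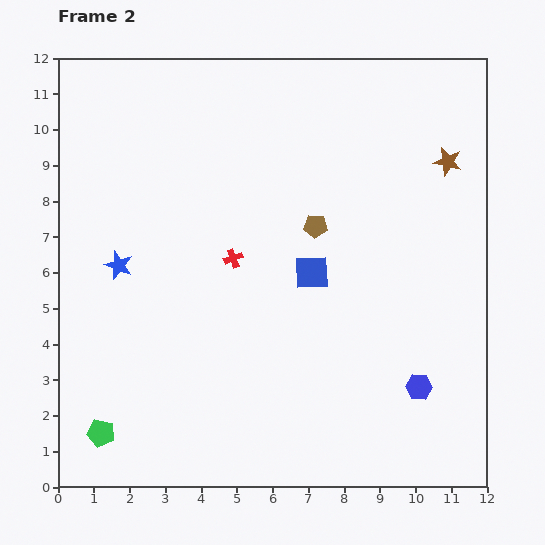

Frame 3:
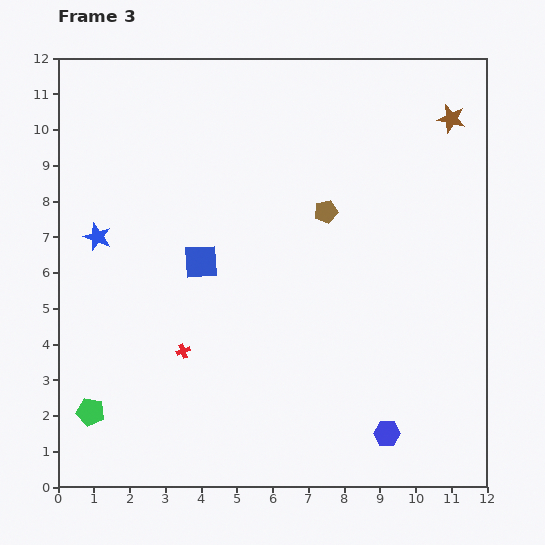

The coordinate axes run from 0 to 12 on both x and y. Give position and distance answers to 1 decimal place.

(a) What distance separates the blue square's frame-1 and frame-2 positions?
3.1

The blue square moved from (10.2, 5.7) to (7.1, 6.0), a distance of √(3.1² + 0.3²) ≈ 3.1.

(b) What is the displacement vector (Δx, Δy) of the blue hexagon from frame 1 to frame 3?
(-1.8, -2.5)

The blue hexagon was at (11.0, 4.0) in frame 1 and (9.2, 1.5) in frame 3.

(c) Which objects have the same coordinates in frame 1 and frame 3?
none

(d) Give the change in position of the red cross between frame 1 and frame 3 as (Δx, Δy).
(-2.7, -5.3)

The red cross was at (6.2, 9.1) in frame 1 and (3.5, 3.8) in frame 3.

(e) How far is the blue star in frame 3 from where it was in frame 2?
1.0

The blue star moved from (1.7, 6.2) to (1.1, 7.0), a distance of √(0.6² + 0.8²) ≈ 1.0.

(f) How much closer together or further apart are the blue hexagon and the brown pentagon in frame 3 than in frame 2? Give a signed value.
+1.0

Distance in frame 2: 5.4. Distance in frame 3: 6.4.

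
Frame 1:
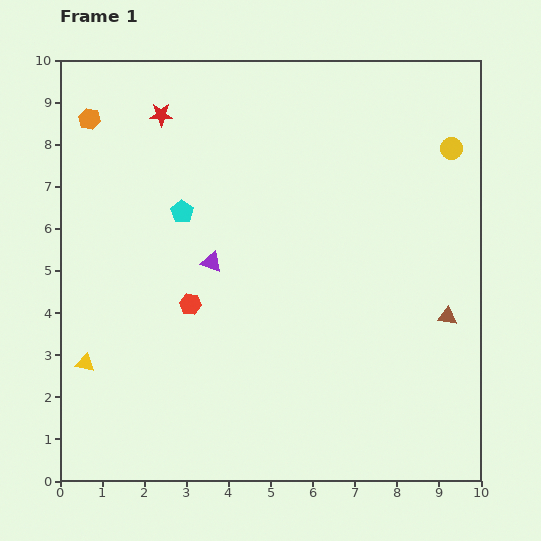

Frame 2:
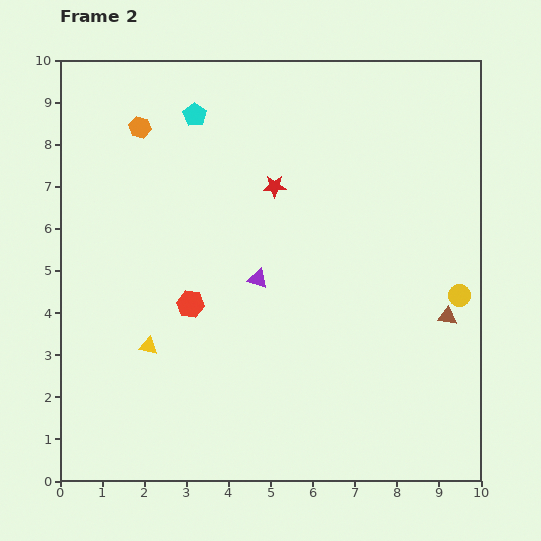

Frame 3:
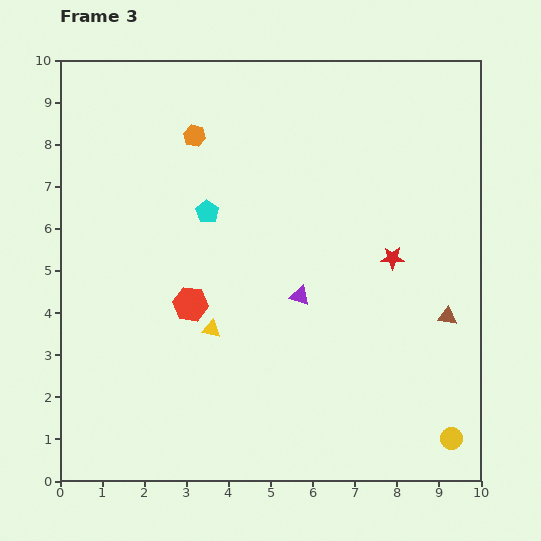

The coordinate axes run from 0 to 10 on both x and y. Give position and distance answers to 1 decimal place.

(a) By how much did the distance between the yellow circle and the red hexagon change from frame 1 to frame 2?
-0.8

Distance in frame 1: 7.2. Distance in frame 2: 6.4.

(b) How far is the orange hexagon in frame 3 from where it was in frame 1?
2.5

The orange hexagon moved from (0.7, 8.6) to (3.2, 8.2), a distance of √(2.5² + 0.4²) ≈ 2.5.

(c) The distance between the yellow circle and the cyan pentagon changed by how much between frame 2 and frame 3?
+0.3

Distance in frame 2: 7.6. Distance in frame 3: 7.9.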